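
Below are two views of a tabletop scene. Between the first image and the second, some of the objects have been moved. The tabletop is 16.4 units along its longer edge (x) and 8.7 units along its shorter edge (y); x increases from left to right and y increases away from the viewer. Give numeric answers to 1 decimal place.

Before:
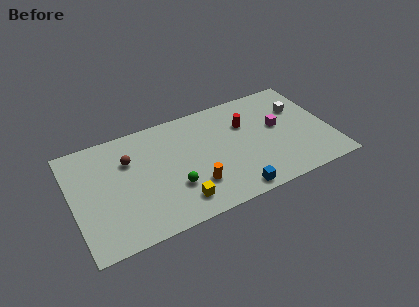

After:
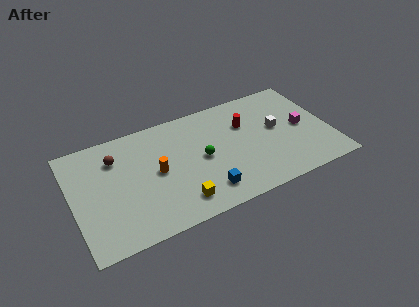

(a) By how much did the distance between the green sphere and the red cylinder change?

-2.5

They were about 5.9 units apart before and 3.4 after — 2.5 units closer together.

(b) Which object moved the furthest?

the orange cylinder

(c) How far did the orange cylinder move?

3.0

The orange cylinder moved from about (7.5, 2.4) to (5.3, 4.4), a distance of √(2.2² + 2.0²) ≈ 3.0.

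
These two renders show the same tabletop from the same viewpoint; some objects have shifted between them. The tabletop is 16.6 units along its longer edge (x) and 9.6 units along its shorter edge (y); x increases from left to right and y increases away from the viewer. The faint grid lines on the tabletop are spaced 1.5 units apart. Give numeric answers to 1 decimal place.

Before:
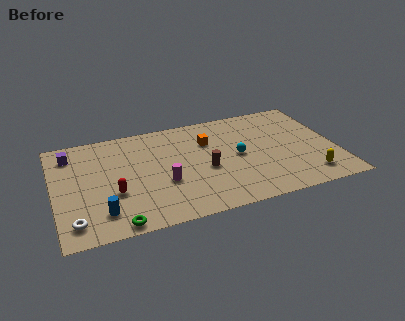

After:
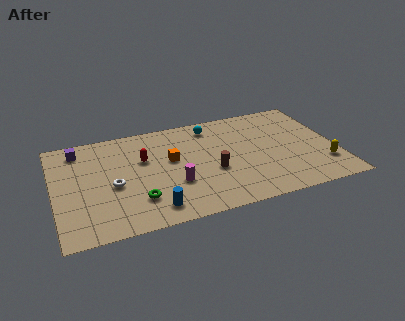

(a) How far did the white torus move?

3.5

The white torus was near (1.0, 1.6) before and (3.4, 4.2) after, so it travelled √(2.4² + 2.6²) ≈ 3.5 units.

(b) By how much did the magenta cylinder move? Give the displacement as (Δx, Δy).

(0.6, -0.3)

From the two frames, the magenta cylinder sits at roughly (6.3, 3.6) before and (6.9, 3.3) after.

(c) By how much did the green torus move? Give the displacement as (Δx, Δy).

(1.3, 1.7)

The green torus was at about (3.4, 0.8) and moved to about (4.7, 2.5).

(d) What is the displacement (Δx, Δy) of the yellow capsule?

(1.0, 0.8)

From the two frames, the yellow capsule sits at roughly (14.7, 1.7) before and (15.7, 2.5) after.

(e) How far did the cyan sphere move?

3.5

The cyan sphere moved from about (10.8, 4.8) to (9.5, 8.1), a distance of √(1.3² + 3.3²) ≈ 3.5.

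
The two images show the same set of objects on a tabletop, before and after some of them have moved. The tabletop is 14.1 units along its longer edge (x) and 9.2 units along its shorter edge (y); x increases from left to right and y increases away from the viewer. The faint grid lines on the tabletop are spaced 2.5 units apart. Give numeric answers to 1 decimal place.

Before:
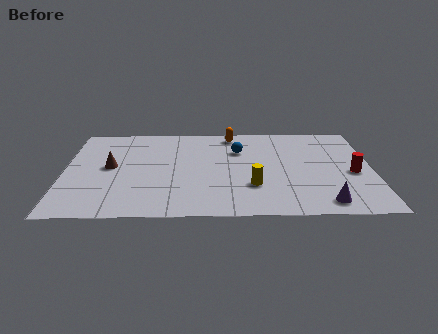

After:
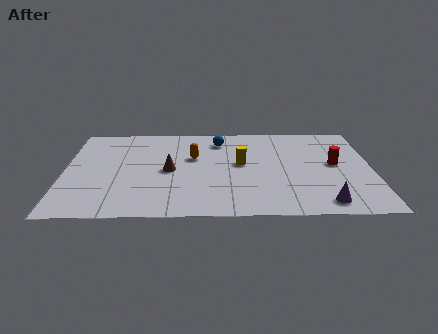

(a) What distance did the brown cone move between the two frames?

2.7

The brown cone was near (2.1, 4.8) before and (4.8, 4.4) after, so it travelled √(2.7² + 0.4²) ≈ 2.7 units.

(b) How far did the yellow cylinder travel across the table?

2.3

From (8.6, 2.8) to (8.1, 5.0), the yellow cylinder covered √(0.5² + 2.2²) ≈ 2.3 units.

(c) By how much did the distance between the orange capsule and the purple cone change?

-0.6

The distance was about 8.0 in the first image and 7.4 in the second, so they moved 0.6 units closer together.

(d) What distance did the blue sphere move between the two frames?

1.3

From (8.0, 6.4) to (7.1, 7.4), the blue sphere covered √(0.9² + 1.0²) ≈ 1.3 units.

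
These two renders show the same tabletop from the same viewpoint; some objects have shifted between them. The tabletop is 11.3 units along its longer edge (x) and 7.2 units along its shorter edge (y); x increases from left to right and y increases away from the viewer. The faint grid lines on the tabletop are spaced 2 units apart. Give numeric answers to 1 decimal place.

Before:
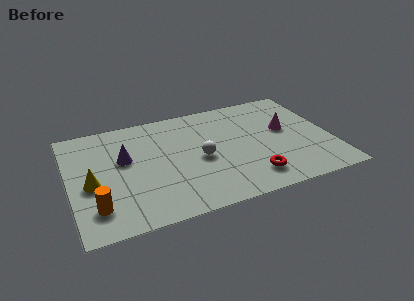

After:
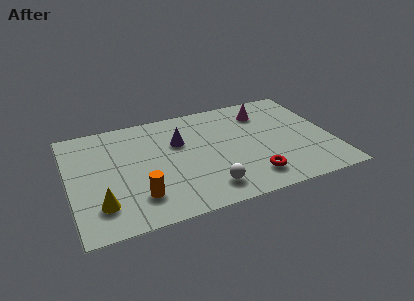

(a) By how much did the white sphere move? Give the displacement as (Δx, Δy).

(0.1, -2.0)

From the two frames, the white sphere sits at roughly (5.6, 3.3) before and (5.7, 1.3) after.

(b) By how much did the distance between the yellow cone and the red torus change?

-0.5

The distance was about 6.9 in the first image and 6.4 in the second, so they moved 0.5 units closer together.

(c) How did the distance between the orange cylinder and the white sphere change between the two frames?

-2.0

Before: roughly 4.9 units apart; after: 2.9. That's 2.0 units closer together.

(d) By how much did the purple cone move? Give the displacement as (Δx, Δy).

(2.4, 0.4)

From the two frames, the purple cone sits at roughly (2.4, 4.3) before and (4.8, 4.7) after.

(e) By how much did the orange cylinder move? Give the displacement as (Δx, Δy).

(1.8, 0.1)

The orange cylinder was at about (1.0, 1.6) and moved to about (2.8, 1.7).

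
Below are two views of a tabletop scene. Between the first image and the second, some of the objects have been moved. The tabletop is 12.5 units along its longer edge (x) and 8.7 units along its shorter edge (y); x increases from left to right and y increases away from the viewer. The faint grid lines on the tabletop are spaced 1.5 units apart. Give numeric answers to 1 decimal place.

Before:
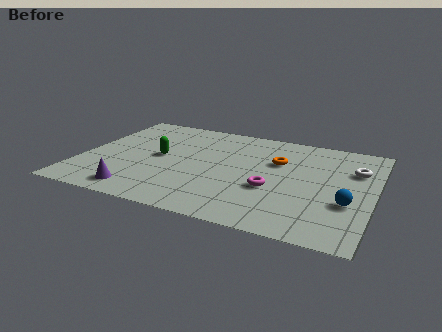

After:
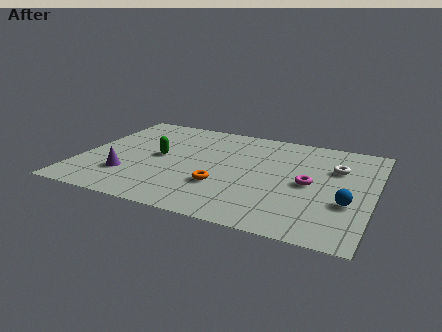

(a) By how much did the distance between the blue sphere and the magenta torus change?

-1.2

The distance was about 3.2 in the first image and 2.0 in the second, so they moved 1.2 units closer together.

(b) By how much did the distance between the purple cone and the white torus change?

-0.7

Before: roughly 10.0 units apart; after: 9.3. That's 0.7 units closer together.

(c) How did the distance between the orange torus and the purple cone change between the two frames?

-3.1

They were about 7.1 units apart before and 4.0 after — 3.1 units closer together.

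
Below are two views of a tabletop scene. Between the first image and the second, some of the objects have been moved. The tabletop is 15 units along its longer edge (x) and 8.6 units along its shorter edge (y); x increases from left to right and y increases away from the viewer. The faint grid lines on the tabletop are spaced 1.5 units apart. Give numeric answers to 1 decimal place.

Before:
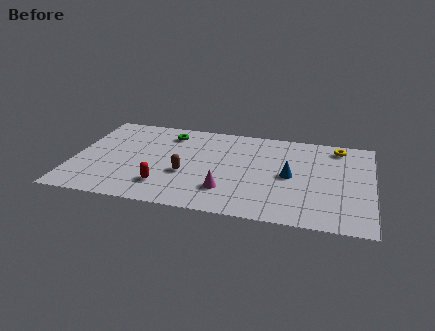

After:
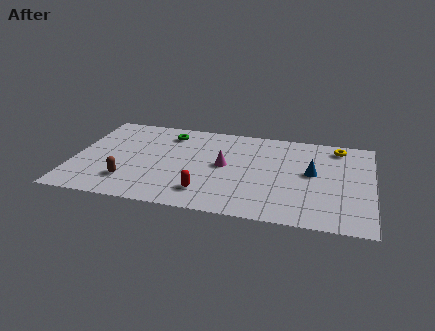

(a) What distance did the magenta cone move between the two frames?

2.3

The magenta cone was near (7.8, 2.2) before and (7.6, 4.5) after, so it travelled √(0.2² + 2.3²) ≈ 2.3 units.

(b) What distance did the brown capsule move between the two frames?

3.0

The brown capsule moved from about (5.7, 3.3) to (2.9, 2.1), a distance of √(2.8² + 1.2²) ≈ 3.0.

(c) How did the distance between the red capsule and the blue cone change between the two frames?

-0.6

Before: roughly 6.6 units apart; after: 6.0. That's 0.6 units closer together.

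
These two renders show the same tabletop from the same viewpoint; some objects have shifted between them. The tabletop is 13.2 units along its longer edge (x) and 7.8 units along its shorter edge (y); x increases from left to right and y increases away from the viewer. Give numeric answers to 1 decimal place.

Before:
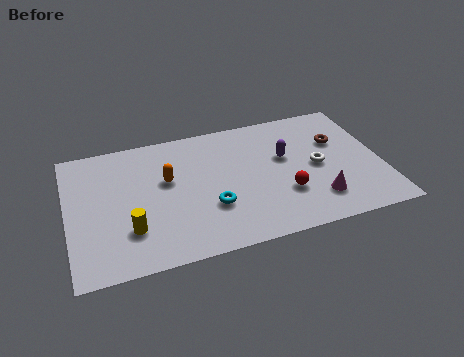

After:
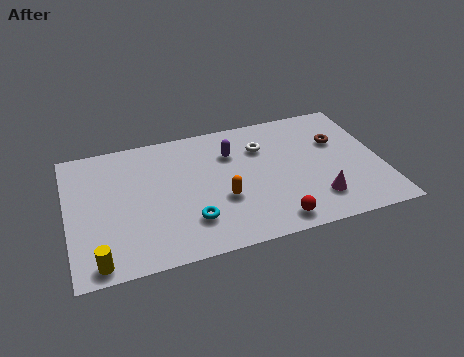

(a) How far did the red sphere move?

1.6

From (9.0, 2.5) to (8.4, 1.0), the red sphere covered √(0.6² + 1.5²) ≈ 1.6 units.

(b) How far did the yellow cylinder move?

2.0

The yellow cylinder moved from about (2.5, 2.2) to (1.1, 0.8), a distance of √(1.4² + 1.4²) ≈ 2.0.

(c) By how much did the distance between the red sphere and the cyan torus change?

+0.4

The distance was about 3.1 in the first image and 3.5 in the second, so they moved 0.4 units further apart.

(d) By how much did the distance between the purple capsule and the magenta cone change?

+1.9

They were about 3.1 units apart before and 5.0 after — 1.9 units further apart.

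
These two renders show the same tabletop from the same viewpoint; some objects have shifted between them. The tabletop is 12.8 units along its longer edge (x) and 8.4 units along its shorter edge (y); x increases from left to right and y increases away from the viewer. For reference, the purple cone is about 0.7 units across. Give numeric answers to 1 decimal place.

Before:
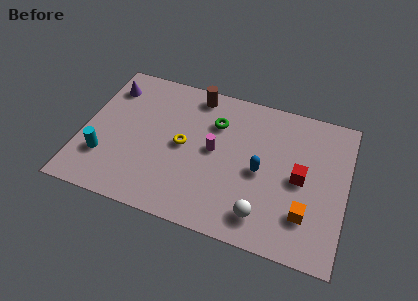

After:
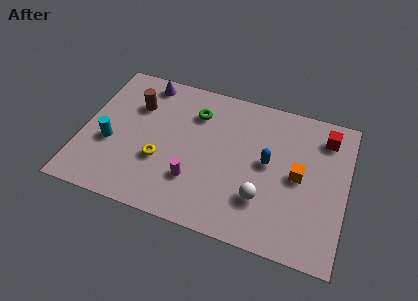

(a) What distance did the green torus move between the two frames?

1.0

The green torus moved from about (6.3, 6.0) to (5.3, 6.3), a distance of √(1.0² + 0.3²) ≈ 1.0.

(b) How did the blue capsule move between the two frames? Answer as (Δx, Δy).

(0.3, 0.6)

The blue capsule was at about (8.7, 3.9) and moved to about (9.0, 4.5).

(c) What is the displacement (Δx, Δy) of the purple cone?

(1.7, 0.8)

The purple cone was at about (1.0, 6.6) and moved to about (2.7, 7.4).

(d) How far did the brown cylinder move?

3.2

From (5.2, 7.4) to (2.4, 5.9), the brown cylinder covered √(2.8² + 1.5²) ≈ 3.2 units.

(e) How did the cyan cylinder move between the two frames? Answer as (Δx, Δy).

(0.2, 0.9)

The cyan cylinder started near (1.2, 2.4) and ended near (1.4, 3.3).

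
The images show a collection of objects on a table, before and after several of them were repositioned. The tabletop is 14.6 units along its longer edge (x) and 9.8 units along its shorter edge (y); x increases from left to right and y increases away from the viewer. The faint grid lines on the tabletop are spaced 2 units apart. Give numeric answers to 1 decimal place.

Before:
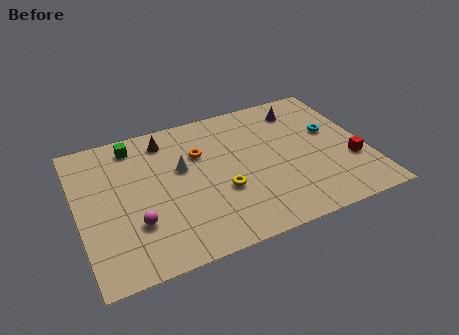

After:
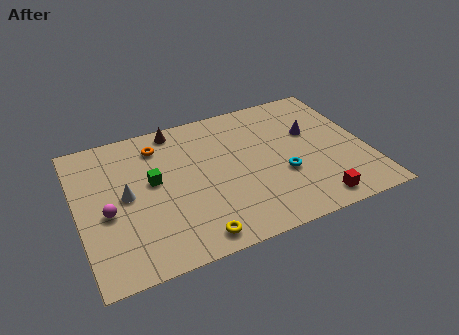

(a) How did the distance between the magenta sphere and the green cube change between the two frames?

-2.7

Before: roughly 5.4 units apart; after: 2.7. That's 2.7 units closer together.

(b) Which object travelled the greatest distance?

the cyan torus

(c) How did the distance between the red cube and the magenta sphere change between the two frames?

-0.5

Before: roughly 11.0 units apart; after: 10.5. That's 0.5 units closer together.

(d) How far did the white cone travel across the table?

3.0

The white cone was near (5.3, 5.9) before and (2.4, 5.0) after, so it travelled √(2.9² + 0.9²) ≈ 3.0 units.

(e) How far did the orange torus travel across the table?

2.4

The orange torus moved from about (6.3, 6.6) to (4.3, 7.9), a distance of √(2.0² + 1.3²) ≈ 2.4.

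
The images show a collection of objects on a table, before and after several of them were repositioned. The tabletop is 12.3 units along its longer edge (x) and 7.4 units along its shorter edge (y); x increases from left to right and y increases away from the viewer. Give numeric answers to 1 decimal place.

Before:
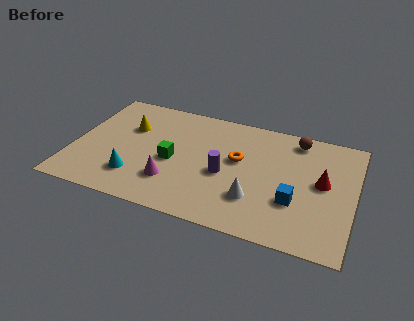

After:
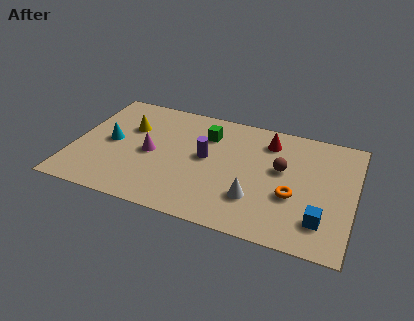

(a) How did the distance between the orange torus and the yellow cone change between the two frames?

+2.8

They were about 4.9 units apart before and 7.7 after — 2.8 units further apart.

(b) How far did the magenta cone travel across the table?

1.9

The magenta cone was near (4.5, 2.0) before and (3.4, 3.5) after, so it travelled √(1.1² + 1.5²) ≈ 1.9 units.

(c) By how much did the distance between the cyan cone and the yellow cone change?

-1.8

The distance was about 3.2 in the first image and 1.4 in the second, so they moved 1.8 units closer together.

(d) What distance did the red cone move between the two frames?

3.1

The red cone moved from about (10.9, 4.0) to (8.4, 5.9), a distance of √(2.5² + 1.9²) ≈ 3.1.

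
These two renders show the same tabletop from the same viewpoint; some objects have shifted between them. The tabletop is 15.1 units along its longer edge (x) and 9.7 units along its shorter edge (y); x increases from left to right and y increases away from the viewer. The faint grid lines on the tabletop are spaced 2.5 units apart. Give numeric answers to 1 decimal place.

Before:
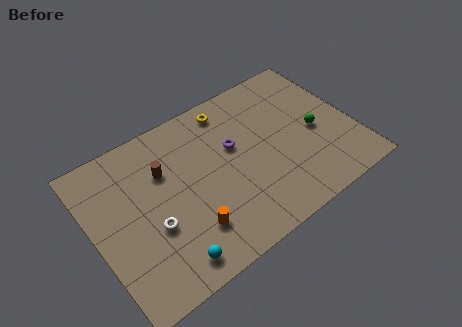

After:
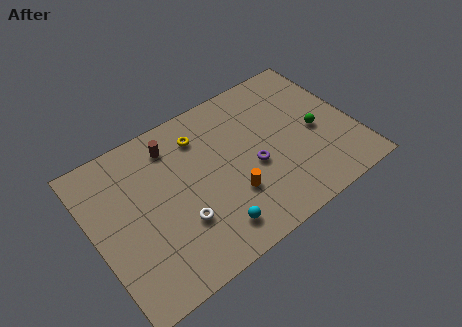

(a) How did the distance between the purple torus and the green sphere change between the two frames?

-1.0

Before: roughly 4.8 units apart; after: 3.8. That's 1.0 units closer together.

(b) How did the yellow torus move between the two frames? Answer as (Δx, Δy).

(-1.9, -0.8)

The yellow torus was at about (8.5, 8.4) and moved to about (6.6, 7.6).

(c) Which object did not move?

the green sphere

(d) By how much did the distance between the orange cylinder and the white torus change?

+0.7

The distance was about 2.3 in the first image and 3.0 in the second, so they moved 0.7 units further apart.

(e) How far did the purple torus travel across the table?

2.0

From (8.3, 5.9) to (9.1, 4.1), the purple torus covered √(0.8² + 1.8²) ≈ 2.0 units.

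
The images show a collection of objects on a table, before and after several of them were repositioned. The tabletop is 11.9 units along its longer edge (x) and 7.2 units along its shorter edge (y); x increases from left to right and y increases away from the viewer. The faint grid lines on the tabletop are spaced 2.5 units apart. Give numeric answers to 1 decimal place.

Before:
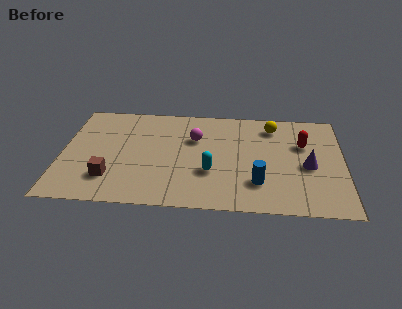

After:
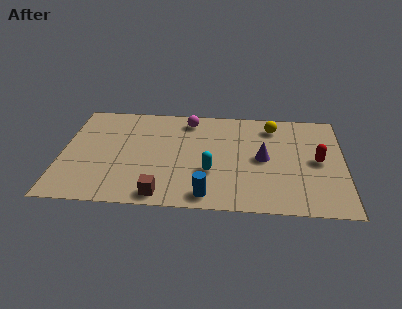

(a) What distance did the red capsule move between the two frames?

1.3

From (10.2, 4.7) to (10.8, 3.6), the red capsule covered √(0.6² + 1.1²) ≈ 1.3 units.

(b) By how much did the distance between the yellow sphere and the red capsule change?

+1.2

Before: roughly 1.8 units apart; after: 3.0. That's 1.2 units further apart.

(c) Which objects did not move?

the cyan capsule and the yellow sphere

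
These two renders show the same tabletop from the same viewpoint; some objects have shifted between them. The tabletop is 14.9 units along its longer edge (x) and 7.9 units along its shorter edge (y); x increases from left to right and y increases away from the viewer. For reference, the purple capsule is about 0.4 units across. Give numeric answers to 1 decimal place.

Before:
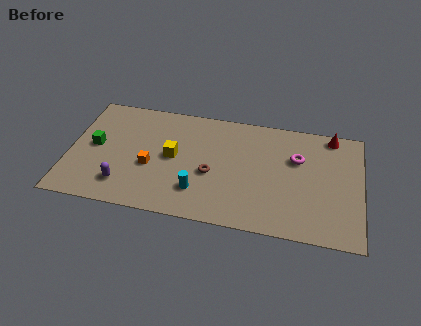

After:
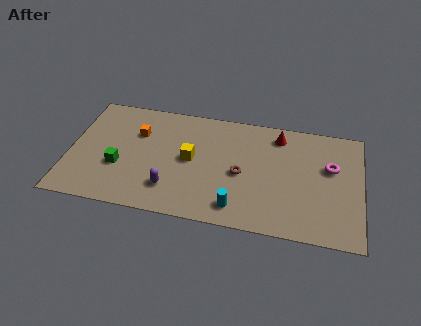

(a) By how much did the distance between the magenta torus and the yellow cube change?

+0.7

They were about 6.4 units apart before and 7.1 after — 0.7 units further apart.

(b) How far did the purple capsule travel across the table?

2.4

The purple capsule was near (2.9, 1.7) before and (5.3, 1.9) after, so it travelled √(2.4² + 0.2²) ≈ 2.4 units.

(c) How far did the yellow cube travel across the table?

0.9

The yellow cube was near (5.3, 4.1) before and (6.2, 4.1) after, so it travelled √(0.9² + 0.0²) ≈ 0.9 units.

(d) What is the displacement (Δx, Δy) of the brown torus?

(1.5, 0.3)

The brown torus was at about (7.3, 3.3) and moved to about (8.8, 3.6).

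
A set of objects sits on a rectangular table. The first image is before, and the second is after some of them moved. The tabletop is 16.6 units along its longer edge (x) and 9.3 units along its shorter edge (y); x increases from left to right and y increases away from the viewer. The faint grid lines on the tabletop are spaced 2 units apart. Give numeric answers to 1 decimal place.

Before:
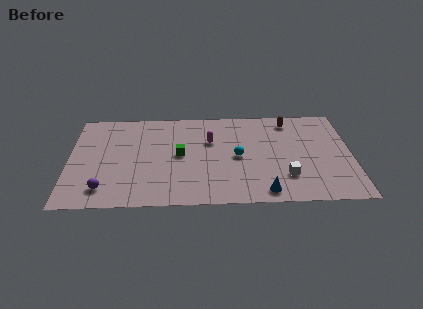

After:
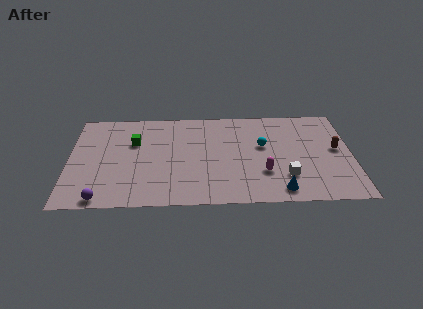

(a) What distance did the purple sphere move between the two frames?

0.9

From (2.1, 1.7) to (2.0, 0.8), the purple sphere covered √(0.1² + 0.9²) ≈ 0.9 units.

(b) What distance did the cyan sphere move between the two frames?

1.8

The cyan sphere was near (9.9, 4.5) before and (11.4, 5.5) after, so it travelled √(1.5² + 1.0²) ≈ 1.8 units.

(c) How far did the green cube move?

3.0

The green cube was near (6.5, 4.8) before and (3.8, 6.1) after, so it travelled √(2.7² + 1.3²) ≈ 3.0 units.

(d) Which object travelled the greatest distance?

the magenta capsule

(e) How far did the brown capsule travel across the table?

4.0

The brown capsule moved from about (13.0, 7.9) to (15.7, 5.0), a distance of √(2.7² + 2.9²) ≈ 4.0.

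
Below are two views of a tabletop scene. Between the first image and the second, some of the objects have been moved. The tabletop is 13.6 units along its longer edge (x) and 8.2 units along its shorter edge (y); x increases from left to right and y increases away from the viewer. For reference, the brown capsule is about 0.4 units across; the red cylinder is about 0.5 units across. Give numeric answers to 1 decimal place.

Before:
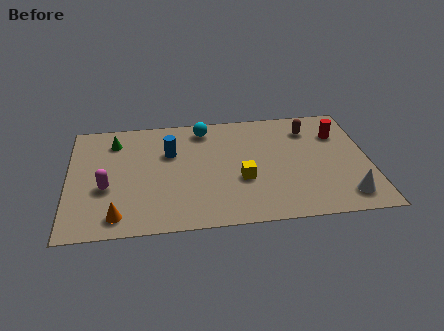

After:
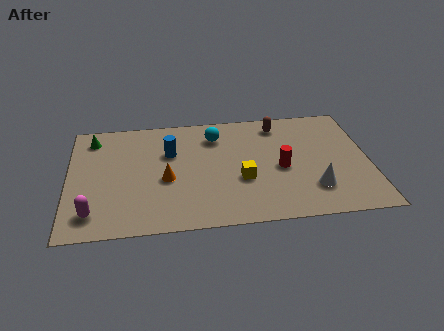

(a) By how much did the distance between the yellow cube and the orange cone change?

-2.5

Before: roughly 5.9 units apart; after: 3.4. That's 2.5 units closer together.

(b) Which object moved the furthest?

the red cylinder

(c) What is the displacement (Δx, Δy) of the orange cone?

(2.2, 2.3)

The orange cone was at about (2.2, 1.2) and moved to about (4.4, 3.5).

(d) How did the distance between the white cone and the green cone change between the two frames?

-0.5

The distance was about 11.5 in the first image and 11.0 in the second, so they moved 0.5 units closer together.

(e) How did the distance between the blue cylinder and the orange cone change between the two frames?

-2.9

Before: roughly 4.8 units apart; after: 1.9. That's 2.9 units closer together.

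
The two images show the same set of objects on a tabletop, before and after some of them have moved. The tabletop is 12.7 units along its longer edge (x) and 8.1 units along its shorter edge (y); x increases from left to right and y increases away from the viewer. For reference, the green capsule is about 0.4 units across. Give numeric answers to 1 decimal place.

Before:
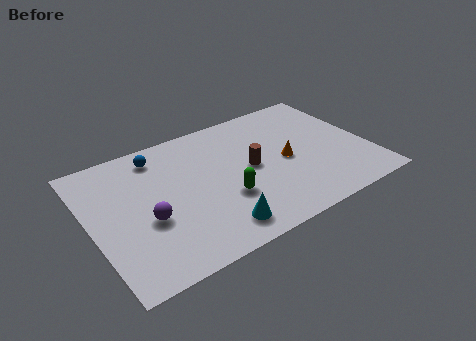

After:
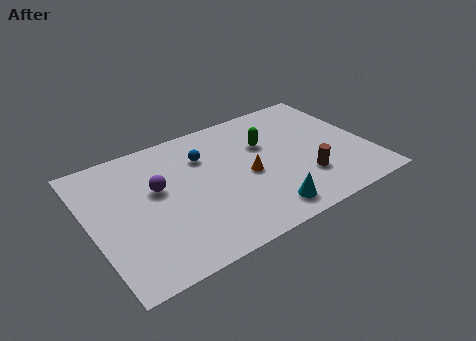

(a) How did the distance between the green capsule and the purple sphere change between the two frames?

+1.6

Before: roughly 3.5 units apart; after: 5.1. That's 1.6 units further apart.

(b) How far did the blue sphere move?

2.2

The blue sphere was near (3.4, 6.8) before and (5.4, 5.8) after, so it travelled √(2.0² + 1.0²) ≈ 2.2 units.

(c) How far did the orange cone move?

1.8

From (8.9, 3.8) to (7.1, 3.7), the orange cone covered √(1.8² + 0.1²) ≈ 1.8 units.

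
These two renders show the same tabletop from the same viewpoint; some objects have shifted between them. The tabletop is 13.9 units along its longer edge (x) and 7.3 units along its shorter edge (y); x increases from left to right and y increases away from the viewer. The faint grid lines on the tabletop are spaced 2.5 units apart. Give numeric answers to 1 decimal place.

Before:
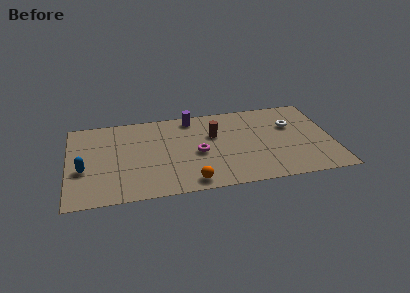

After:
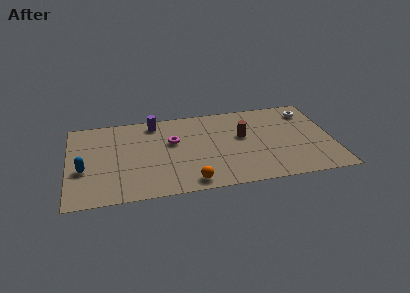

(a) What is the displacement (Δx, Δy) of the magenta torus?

(-1.3, 1.2)

The magenta torus was at about (6.8, 3.3) and moved to about (5.5, 4.5).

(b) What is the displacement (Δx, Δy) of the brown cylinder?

(1.5, -0.4)

The brown cylinder started near (7.7, 4.7) and ended near (9.2, 4.3).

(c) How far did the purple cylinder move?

2.0

The purple cylinder moved from about (6.6, 6.4) to (4.6, 6.3), a distance of √(2.0² + 0.1²) ≈ 2.0.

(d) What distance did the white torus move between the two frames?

1.5

The white torus moved from about (11.8, 4.8) to (12.8, 5.9), a distance of √(1.0² + 1.1²) ≈ 1.5.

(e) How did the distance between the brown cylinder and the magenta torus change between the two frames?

+2.0

Before: roughly 1.7 units apart; after: 3.7. That's 2.0 units further apart.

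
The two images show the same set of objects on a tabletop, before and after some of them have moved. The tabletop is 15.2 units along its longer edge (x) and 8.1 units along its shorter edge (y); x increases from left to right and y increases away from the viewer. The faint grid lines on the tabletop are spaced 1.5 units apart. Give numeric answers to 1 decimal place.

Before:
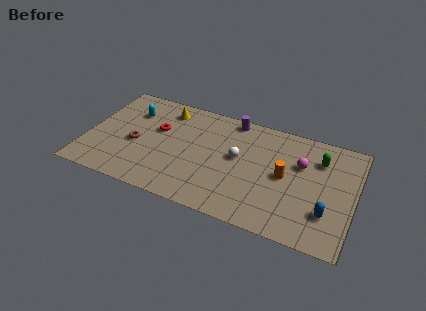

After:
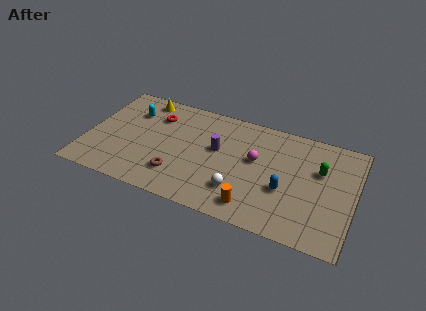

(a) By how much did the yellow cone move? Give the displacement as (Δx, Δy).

(-1.4, 0.4)

From the two frames, the yellow cone sits at roughly (4.2, 6.7) before and (2.8, 7.1) after.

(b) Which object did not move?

the cyan capsule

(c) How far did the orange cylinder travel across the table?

3.2

The orange cylinder was near (11.3, 4.1) before and (9.8, 1.3) after, so it travelled √(1.5² + 2.8²) ≈ 3.2 units.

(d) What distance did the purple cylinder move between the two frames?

2.7

From (8.0, 7.3) to (7.4, 4.7), the purple cylinder covered √(0.6² + 2.6²) ≈ 2.7 units.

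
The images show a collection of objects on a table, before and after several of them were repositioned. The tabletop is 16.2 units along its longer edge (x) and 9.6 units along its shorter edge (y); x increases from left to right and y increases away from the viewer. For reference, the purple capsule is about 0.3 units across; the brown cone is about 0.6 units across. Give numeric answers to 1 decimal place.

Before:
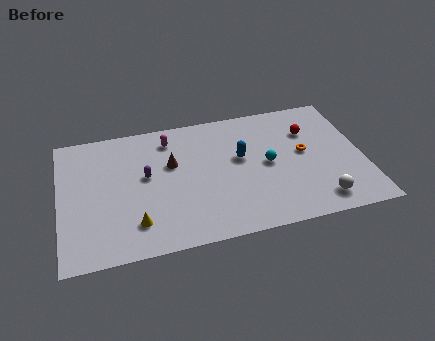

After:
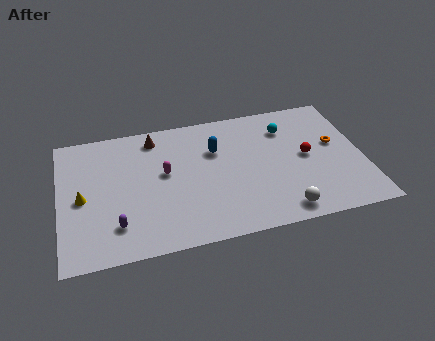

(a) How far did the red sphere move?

1.9

From (13.5, 6.8) to (13.2, 4.9), the red sphere covered √(0.3² + 1.9²) ≈ 1.9 units.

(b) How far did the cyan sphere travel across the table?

2.8

From (11.1, 4.8) to (12.3, 7.3), the cyan sphere covered √(1.2² + 2.5²) ≈ 2.8 units.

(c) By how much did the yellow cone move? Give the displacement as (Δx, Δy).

(-2.7, 2.4)

The yellow cone was at about (3.9, 2.1) and moved to about (1.2, 4.5).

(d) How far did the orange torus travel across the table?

1.7

From (13.1, 5.2) to (14.8, 5.5), the orange torus covered √(1.7² + 0.3²) ≈ 1.7 units.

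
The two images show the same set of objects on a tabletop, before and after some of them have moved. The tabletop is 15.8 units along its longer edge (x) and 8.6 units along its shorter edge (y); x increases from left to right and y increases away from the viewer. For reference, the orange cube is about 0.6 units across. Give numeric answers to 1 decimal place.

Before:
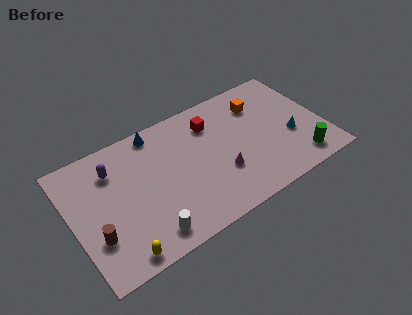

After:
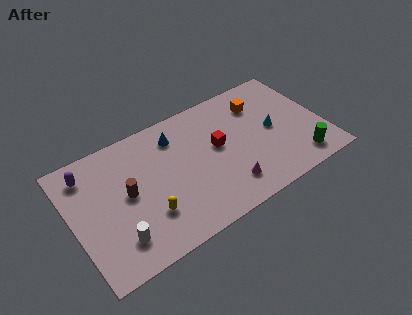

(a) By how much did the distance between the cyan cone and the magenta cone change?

-0.4

They were about 4.6 units apart before and 4.2 after — 0.4 units closer together.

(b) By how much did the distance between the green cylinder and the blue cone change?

-1.4

Before: roughly 10.3 units apart; after: 8.9. That's 1.4 units closer together.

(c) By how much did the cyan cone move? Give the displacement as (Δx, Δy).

(-1.0, 1.0)

The cyan cone was at about (13.7, 3.3) and moved to about (12.7, 4.3).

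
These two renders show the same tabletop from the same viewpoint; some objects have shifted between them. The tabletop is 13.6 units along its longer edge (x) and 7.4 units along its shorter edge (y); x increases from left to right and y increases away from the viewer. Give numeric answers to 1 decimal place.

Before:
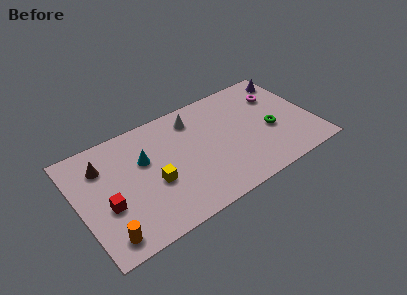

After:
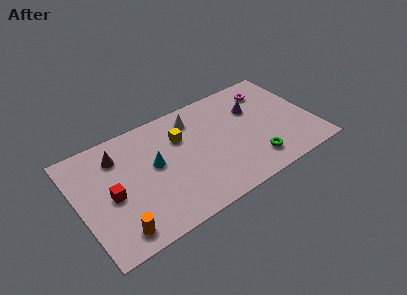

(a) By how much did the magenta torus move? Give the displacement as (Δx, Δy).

(-0.4, 0.6)

The magenta torus started near (11.9, 5.3) and ended near (11.5, 5.9).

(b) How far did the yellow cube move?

2.8

The yellow cube moved from about (4.2, 3.0) to (6.1, 5.1), a distance of √(1.9² + 2.1²) ≈ 2.8.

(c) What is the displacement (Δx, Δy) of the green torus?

(-1.3, -1.6)

The green torus started near (11.1, 3.1) and ended near (9.8, 1.5).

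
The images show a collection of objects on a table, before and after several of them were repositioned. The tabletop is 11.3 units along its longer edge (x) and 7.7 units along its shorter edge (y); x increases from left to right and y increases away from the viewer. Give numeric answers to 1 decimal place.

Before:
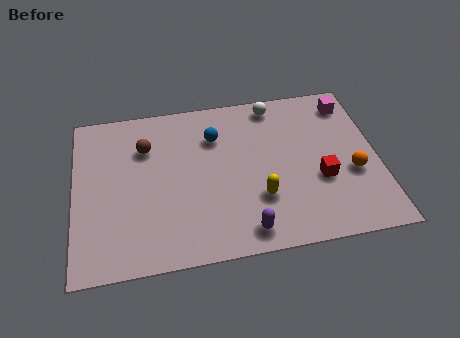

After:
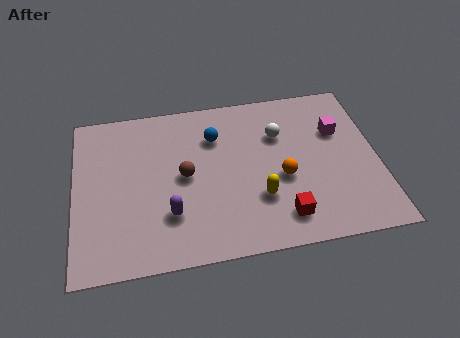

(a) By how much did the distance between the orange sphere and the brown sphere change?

-4.3

The distance was about 8.0 in the first image and 3.7 in the second, so they moved 4.3 units closer together.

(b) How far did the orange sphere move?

2.6

The orange sphere moved from about (10.3, 3.0) to (7.7, 3.2), a distance of √(2.6² + 0.2²) ≈ 2.6.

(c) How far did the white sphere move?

1.5

The white sphere was near (7.6, 6.8) before and (7.7, 5.3) after, so it travelled √(0.1² + 1.5²) ≈ 1.5 units.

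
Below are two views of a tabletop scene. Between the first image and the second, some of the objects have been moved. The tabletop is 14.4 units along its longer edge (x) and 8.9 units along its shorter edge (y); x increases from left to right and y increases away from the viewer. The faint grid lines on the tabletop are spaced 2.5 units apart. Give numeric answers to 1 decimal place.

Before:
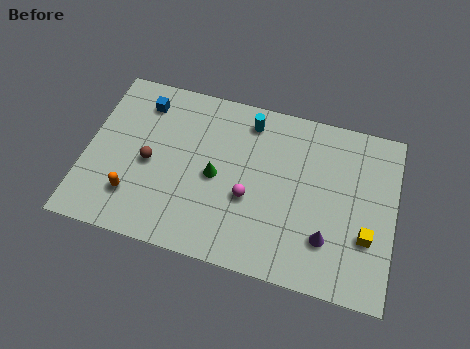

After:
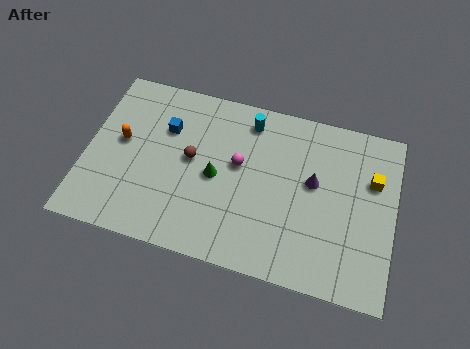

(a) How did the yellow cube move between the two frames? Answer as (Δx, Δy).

(0.1, 2.9)

The yellow cube started near (13.2, 3.0) and ended near (13.3, 5.9).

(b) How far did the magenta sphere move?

1.7

The magenta sphere was near (7.7, 3.5) before and (7.1, 5.1) after, so it travelled √(0.6² + 1.6²) ≈ 1.7 units.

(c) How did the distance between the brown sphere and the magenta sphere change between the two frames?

-2.5

They were about 4.7 units apart before and 2.2 after — 2.5 units closer together.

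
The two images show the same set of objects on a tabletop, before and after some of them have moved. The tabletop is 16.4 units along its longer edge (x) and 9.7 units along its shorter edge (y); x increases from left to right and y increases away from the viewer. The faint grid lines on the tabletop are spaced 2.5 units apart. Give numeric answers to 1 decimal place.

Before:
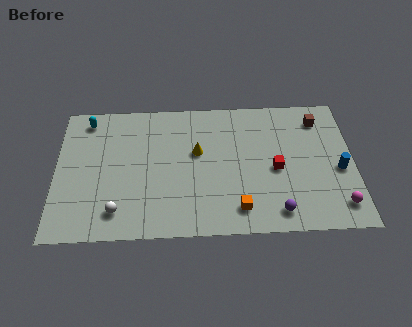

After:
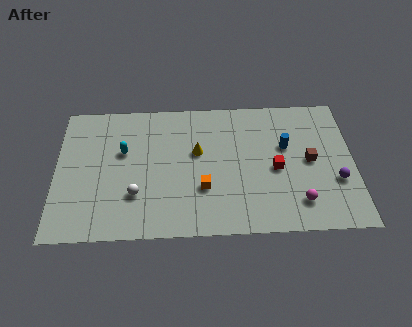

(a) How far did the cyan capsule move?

3.1

The cyan capsule was near (1.7, 8.4) before and (3.7, 6.0) after, so it travelled √(2.0² + 2.4²) ≈ 3.1 units.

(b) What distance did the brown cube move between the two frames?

3.1

The brown cube was near (14.6, 7.9) before and (14.0, 4.9) after, so it travelled √(0.6² + 3.0²) ≈ 3.1 units.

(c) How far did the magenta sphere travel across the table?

2.2

The magenta sphere moved from about (15.5, 1.7) to (13.3, 2.0), a distance of √(2.2² + 0.3²) ≈ 2.2.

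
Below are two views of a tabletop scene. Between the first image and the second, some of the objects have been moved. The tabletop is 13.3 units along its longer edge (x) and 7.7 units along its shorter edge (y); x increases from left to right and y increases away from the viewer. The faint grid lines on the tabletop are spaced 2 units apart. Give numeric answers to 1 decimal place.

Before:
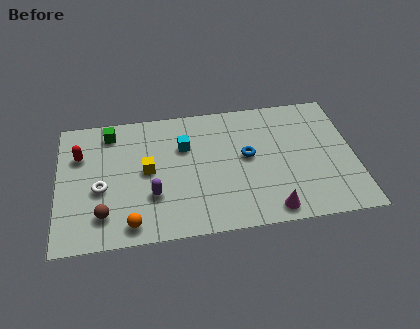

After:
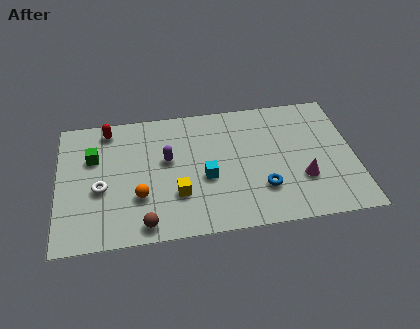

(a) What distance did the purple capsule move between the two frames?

2.1

The purple capsule moved from about (4.2, 2.5) to (4.9, 4.5), a distance of √(0.7² + 2.0²) ≈ 2.1.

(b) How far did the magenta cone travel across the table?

2.2

The magenta cone was near (9.4, 0.9) before and (10.9, 2.5) after, so it travelled √(1.5² + 1.6²) ≈ 2.2 units.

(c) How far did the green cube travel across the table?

1.6

From (2.4, 6.5) to (1.6, 5.1), the green cube covered √(0.8² + 1.4²) ≈ 1.6 units.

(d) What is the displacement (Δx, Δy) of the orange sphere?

(0.4, 1.5)

The orange sphere started near (3.2, 1.0) and ended near (3.6, 2.5).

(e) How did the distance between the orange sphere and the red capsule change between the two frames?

-0.4

Before: roughly 4.8 units apart; after: 4.4. That's 0.4 units closer together.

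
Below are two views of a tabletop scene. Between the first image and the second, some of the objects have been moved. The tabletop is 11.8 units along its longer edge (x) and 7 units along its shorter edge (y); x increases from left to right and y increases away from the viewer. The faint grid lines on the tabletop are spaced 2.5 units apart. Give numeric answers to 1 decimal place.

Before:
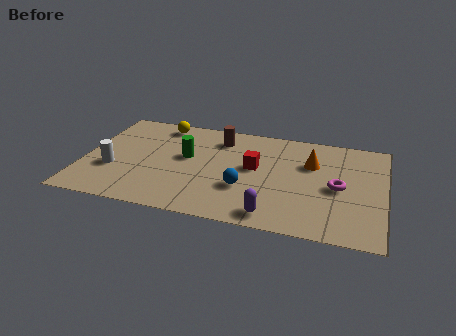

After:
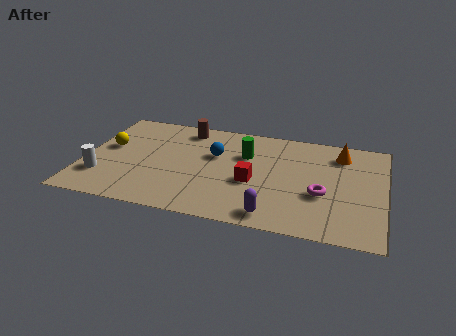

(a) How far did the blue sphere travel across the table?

2.4

From (6.4, 2.4) to (5.1, 4.4), the blue sphere covered √(1.3² + 2.0²) ≈ 2.4 units.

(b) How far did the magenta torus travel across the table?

0.8

The magenta torus was near (10.0, 3.3) before and (9.4, 2.7) after, so it travelled √(0.6² + 0.6²) ≈ 0.8 units.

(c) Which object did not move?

the purple capsule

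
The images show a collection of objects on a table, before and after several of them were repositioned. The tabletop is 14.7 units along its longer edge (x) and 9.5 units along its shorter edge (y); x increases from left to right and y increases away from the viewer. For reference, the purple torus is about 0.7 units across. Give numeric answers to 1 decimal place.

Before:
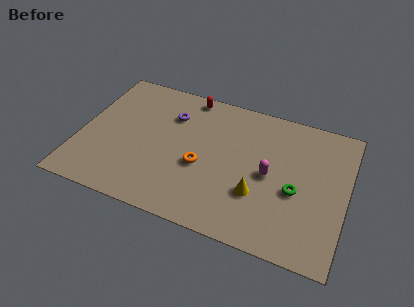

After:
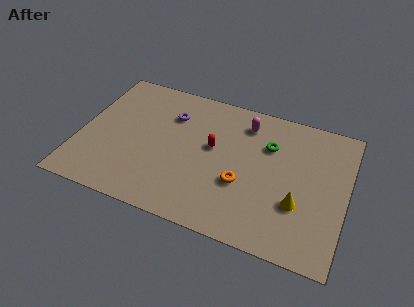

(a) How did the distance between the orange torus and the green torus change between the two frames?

-1.9

Before: roughly 5.2 units apart; after: 3.3. That's 1.9 units closer together.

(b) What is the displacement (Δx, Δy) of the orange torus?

(2.3, -0.4)

From the two frames, the orange torus sits at roughly (6.8, 3.9) before and (9.1, 3.5) after.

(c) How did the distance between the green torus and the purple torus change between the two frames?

-2.3

They were about 7.8 units apart before and 5.5 after — 2.3 units closer together.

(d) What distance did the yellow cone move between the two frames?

2.2

The yellow cone was near (10.0, 3.1) before and (12.2, 3.2) after, so it travelled √(2.2² + 0.1²) ≈ 2.2 units.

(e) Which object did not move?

the purple torus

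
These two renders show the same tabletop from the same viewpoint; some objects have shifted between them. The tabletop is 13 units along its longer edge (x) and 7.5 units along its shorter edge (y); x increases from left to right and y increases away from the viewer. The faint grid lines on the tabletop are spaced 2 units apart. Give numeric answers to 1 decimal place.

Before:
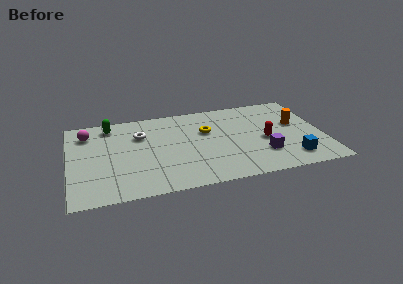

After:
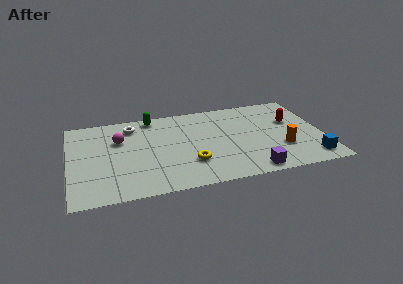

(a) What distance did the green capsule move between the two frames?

2.2

The green capsule moved from about (2.2, 6.4) to (4.4, 6.7), a distance of √(2.2² + 0.3²) ≈ 2.2.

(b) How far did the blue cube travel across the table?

1.0

From (11.2, 1.4) to (12.2, 1.2), the blue cube covered √(1.0² + 0.2²) ≈ 1.0 units.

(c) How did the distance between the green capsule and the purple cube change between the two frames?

-1.2

They were about 8.7 units apart before and 7.5 after — 1.2 units closer together.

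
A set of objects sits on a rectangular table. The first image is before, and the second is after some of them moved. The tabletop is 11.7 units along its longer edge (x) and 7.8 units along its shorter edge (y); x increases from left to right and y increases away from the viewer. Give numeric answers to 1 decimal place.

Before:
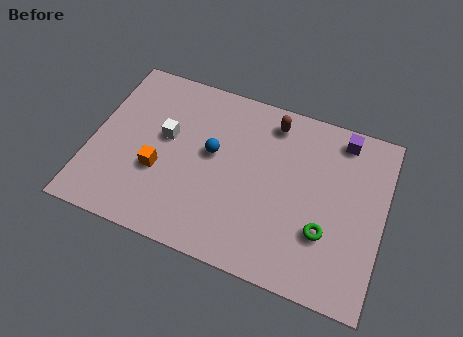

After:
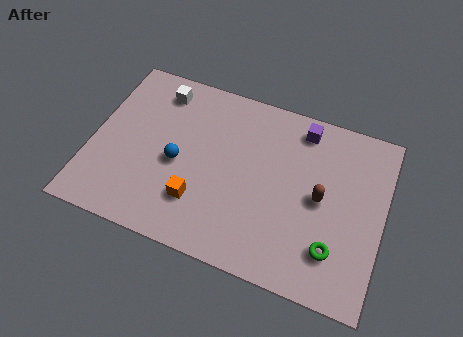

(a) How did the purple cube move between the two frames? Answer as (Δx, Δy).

(-1.6, -0.1)

The purple cube was at about (9.8, 6.8) and moved to about (8.2, 6.7).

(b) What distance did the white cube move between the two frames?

2.1

From (2.9, 4.5) to (2.4, 6.5), the white cube covered √(0.5² + 2.0²) ≈ 2.1 units.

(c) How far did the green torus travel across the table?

0.7

From (9.5, 2.5) to (9.9, 1.9), the green torus covered √(0.4² + 0.6²) ≈ 0.7 units.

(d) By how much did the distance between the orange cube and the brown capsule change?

-0.6

Before: roughly 5.6 units apart; after: 5.0. That's 0.6 units closer together.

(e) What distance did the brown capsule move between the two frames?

3.5

The brown capsule was near (7.0, 6.6) before and (9.2, 3.9) after, so it travelled √(2.2² + 2.7²) ≈ 3.5 units.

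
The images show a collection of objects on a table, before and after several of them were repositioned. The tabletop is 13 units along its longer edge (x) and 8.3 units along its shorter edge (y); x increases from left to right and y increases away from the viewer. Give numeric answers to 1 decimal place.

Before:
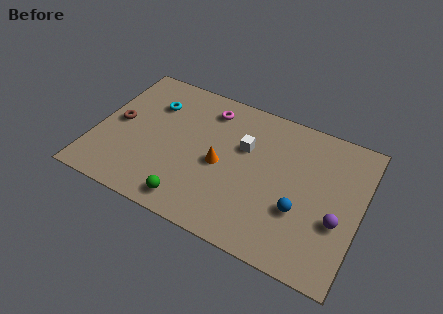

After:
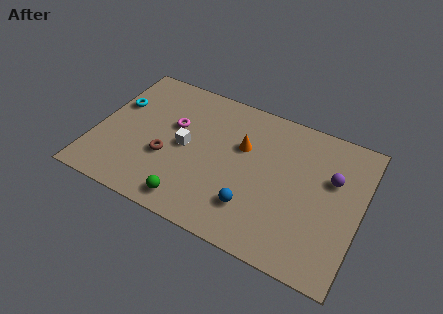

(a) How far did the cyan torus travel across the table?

1.8

From (2.5, 6.0) to (0.8, 5.3), the cyan torus covered √(1.7² + 0.7²) ≈ 1.8 units.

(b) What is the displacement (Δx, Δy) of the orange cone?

(0.9, 1.5)

From the two frames, the orange cone sits at roughly (6.2, 3.8) before and (7.1, 5.3) after.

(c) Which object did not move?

the green sphere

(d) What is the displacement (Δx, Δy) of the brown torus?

(2.6, -1.1)

The brown torus was at about (1.0, 4.2) and moved to about (3.6, 3.1).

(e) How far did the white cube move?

3.0

The white cube was near (7.2, 5.3) before and (4.4, 4.1) after, so it travelled √(2.8² + 1.2²) ≈ 3.0 units.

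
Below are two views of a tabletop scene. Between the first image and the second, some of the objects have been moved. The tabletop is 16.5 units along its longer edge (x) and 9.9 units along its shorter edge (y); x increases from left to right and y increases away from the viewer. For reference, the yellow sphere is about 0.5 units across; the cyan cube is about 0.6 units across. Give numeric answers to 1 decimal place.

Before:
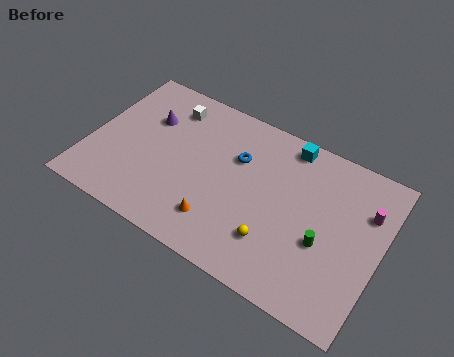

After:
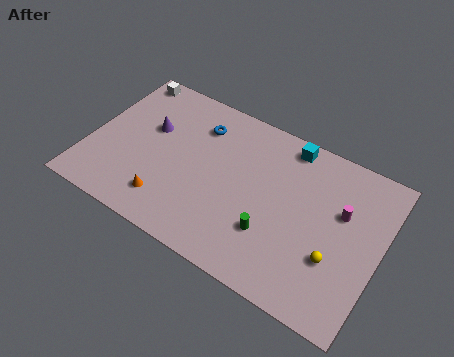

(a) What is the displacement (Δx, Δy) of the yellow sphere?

(3.3, 0.7)

The yellow sphere was at about (10.9, 2.6) and moved to about (14.2, 3.3).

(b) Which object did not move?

the cyan cube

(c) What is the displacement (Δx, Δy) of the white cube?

(-2.8, 0.9)

The white cube was at about (4.0, 8.0) and moved to about (1.2, 8.9).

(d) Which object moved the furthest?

the yellow sphere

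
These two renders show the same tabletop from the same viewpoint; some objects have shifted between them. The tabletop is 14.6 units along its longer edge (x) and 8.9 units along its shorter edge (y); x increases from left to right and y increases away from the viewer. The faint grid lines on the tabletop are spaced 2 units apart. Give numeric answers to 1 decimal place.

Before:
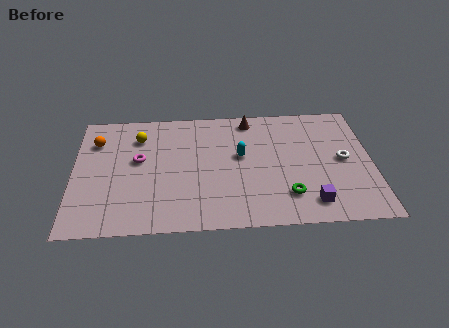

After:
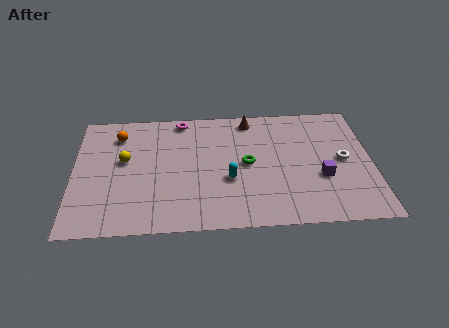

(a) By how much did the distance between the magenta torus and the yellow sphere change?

+2.3

Before: roughly 1.7 units apart; after: 4.0. That's 2.3 units further apart.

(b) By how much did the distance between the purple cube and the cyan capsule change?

-0.4

The distance was about 4.9 in the first image and 4.5 in the second, so they moved 0.4 units closer together.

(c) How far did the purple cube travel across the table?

1.9

The purple cube was near (11.5, 1.5) before and (12.1, 3.3) after, so it travelled √(0.6² + 1.8²) ≈ 1.9 units.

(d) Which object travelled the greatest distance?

the magenta torus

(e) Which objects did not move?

the brown cone and the white torus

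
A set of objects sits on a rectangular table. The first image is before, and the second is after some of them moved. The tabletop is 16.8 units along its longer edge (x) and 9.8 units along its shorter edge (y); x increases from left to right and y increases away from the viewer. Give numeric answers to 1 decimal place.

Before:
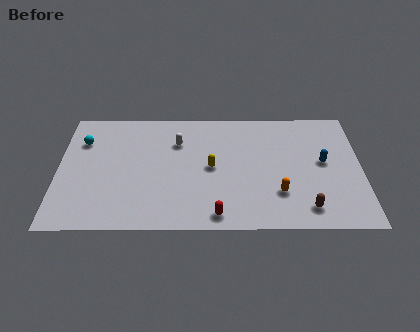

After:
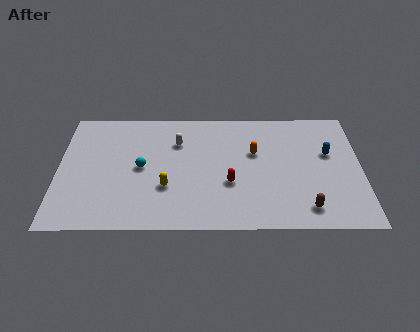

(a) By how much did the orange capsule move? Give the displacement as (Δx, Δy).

(-1.3, 3.3)

From the two frames, the orange capsule sits at roughly (12.2, 2.8) before and (10.9, 6.1) after.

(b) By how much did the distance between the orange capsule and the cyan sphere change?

-5.3

The distance was about 11.7 in the first image and 6.4 in the second, so they moved 5.3 units closer together.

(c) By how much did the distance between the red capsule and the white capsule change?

-1.8

The distance was about 6.3 in the first image and 4.5 in the second, so they moved 1.8 units closer together.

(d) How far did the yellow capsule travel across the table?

3.0

From (8.5, 4.9) to (6.0, 3.3), the yellow capsule covered √(2.5² + 1.6²) ≈ 3.0 units.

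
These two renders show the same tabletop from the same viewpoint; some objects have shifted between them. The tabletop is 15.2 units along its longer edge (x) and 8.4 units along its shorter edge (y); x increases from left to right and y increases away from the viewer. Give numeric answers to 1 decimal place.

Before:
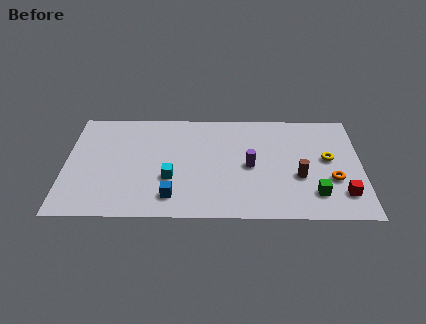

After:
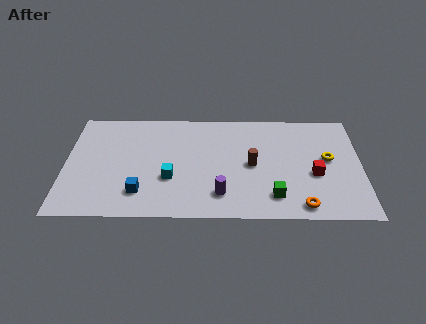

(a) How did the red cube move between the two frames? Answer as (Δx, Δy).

(-1.4, 1.5)

From the two frames, the red cube sits at roughly (14.2, 1.9) before and (12.8, 3.4) after.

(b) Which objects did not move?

the cyan cube and the yellow torus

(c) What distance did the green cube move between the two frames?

2.1

The green cube moved from about (12.8, 1.9) to (10.7, 1.7), a distance of √(2.1² + 0.2²) ≈ 2.1.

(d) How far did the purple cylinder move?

2.7

From (9.5, 4.0) to (8.0, 1.8), the purple cylinder covered √(1.5² + 2.2²) ≈ 2.7 units.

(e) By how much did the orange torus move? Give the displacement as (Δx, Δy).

(-1.6, -2.0)

From the two frames, the orange torus sits at roughly (13.7, 3.0) before and (12.1, 1.0) after.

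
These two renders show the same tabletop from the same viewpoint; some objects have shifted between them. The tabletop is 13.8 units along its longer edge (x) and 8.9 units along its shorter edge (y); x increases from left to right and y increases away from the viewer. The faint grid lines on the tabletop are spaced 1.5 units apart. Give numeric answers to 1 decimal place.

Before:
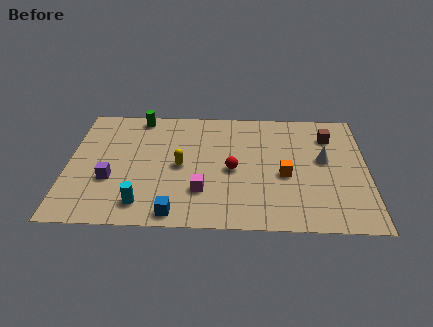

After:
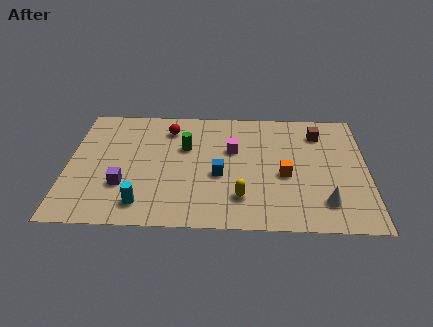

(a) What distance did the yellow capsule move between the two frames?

3.6

From (5.2, 4.3) to (8.0, 2.1), the yellow capsule covered √(2.8² + 2.2²) ≈ 3.6 units.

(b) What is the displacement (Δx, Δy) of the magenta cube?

(1.4, 3.1)

From the two frames, the magenta cube sits at roughly (6.2, 2.5) before and (7.6, 5.6) after.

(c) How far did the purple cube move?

0.7

The purple cube was near (2.0, 3.2) before and (2.6, 2.8) after, so it travelled √(0.6² + 0.4²) ≈ 0.7 units.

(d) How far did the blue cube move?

3.4

From (5.0, 0.9) to (7.0, 3.7), the blue cube covered √(2.0² + 2.8²) ≈ 3.4 units.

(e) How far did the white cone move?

3.1

The white cone was near (11.8, 5.0) before and (11.8, 1.9) after, so it travelled √(0.0² + 3.1²) ≈ 3.1 units.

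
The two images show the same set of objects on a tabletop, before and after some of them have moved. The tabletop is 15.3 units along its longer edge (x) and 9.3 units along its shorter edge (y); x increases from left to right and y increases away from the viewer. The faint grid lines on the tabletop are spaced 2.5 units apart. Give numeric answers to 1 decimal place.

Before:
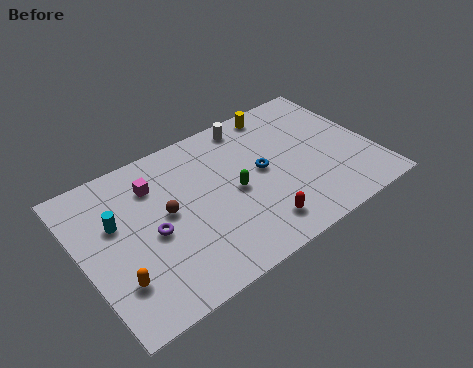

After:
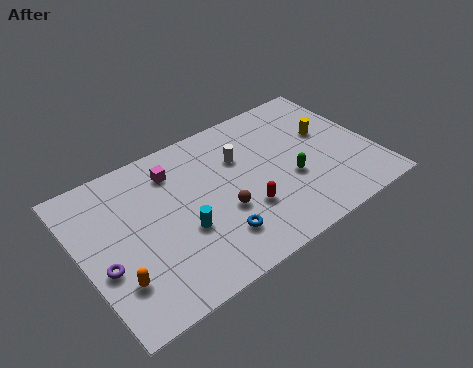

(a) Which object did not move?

the orange capsule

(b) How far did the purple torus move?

2.7

The purple torus moved from about (3.5, 4.2) to (0.9, 3.6), a distance of √(2.6² + 0.6²) ≈ 2.7.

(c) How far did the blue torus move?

4.0

The blue torus moved from about (9.5, 4.9) to (6.5, 2.2), a distance of √(3.0² + 2.7²) ≈ 4.0.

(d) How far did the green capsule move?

3.0

The green capsule was near (7.9, 4.4) before and (10.8, 3.6) after, so it travelled √(2.9² + 0.8²) ≈ 3.0 units.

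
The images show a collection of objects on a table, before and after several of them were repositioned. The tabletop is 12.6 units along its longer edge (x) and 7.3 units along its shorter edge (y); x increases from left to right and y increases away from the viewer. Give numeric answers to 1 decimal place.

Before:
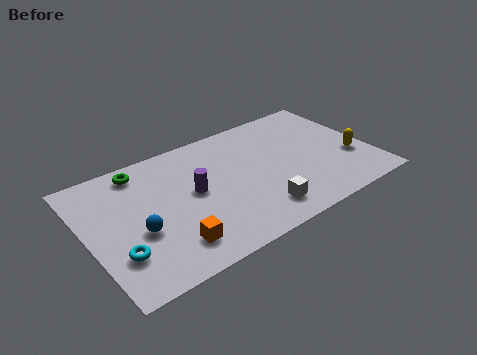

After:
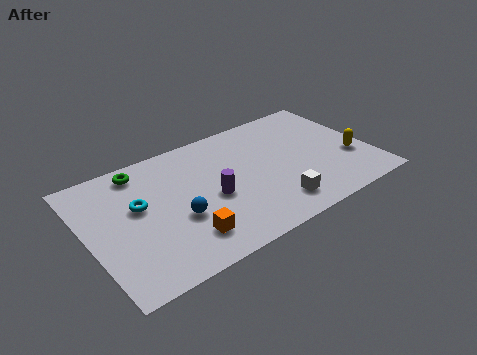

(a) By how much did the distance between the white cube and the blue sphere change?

-1.0

The distance was about 5.3 in the first image and 4.3 in the second, so they moved 1.0 units closer together.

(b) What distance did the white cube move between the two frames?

0.7

From (7.2, 1.4) to (7.9, 1.4), the white cube covered √(0.7² + 0.0²) ≈ 0.7 units.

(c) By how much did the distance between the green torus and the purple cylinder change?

+1.0

The distance was about 3.1 in the first image and 4.1 in the second, so they moved 1.0 units further apart.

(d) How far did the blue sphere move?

1.7

From (2.1, 2.9) to (3.8, 2.8), the blue sphere covered √(1.7² + 0.1²) ≈ 1.7 units.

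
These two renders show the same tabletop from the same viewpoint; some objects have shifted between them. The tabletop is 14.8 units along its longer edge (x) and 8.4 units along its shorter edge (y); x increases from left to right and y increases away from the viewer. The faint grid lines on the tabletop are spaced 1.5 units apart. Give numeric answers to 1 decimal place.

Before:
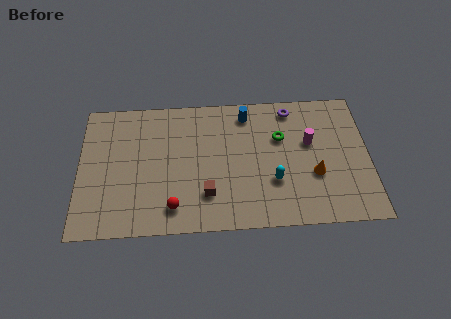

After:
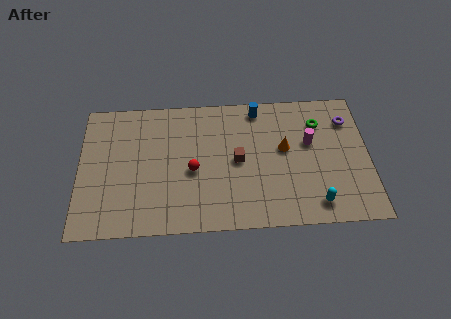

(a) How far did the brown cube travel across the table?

2.6

From (6.5, 2.2) to (8.1, 4.2), the brown cube covered √(1.6² + 2.0²) ≈ 2.6 units.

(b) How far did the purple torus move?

3.0

The purple torus moved from about (10.9, 7.3) to (13.8, 6.4), a distance of √(2.9² + 0.9²) ≈ 3.0.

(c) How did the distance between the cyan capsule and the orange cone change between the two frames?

+1.7

They were about 2.1 units apart before and 3.8 after — 1.7 units further apart.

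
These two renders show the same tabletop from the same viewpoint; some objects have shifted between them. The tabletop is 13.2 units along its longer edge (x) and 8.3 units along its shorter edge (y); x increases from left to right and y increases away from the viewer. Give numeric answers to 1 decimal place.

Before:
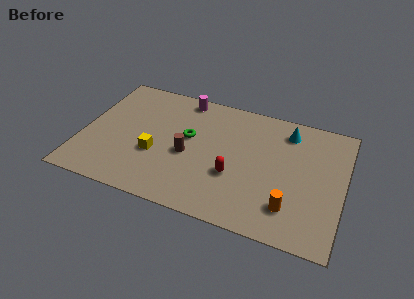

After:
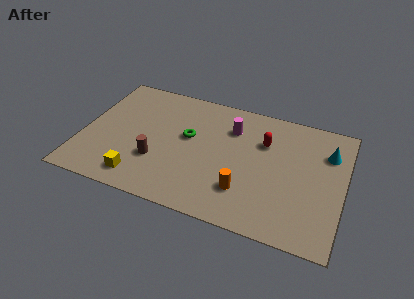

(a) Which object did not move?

the green torus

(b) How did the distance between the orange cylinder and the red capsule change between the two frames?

+0.5

They were about 3.1 units apart before and 3.6 after — 0.5 units further apart.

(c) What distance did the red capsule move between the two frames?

3.0

The red capsule moved from about (7.8, 3.0) to (9.1, 5.7), a distance of √(1.3² + 2.7²) ≈ 3.0.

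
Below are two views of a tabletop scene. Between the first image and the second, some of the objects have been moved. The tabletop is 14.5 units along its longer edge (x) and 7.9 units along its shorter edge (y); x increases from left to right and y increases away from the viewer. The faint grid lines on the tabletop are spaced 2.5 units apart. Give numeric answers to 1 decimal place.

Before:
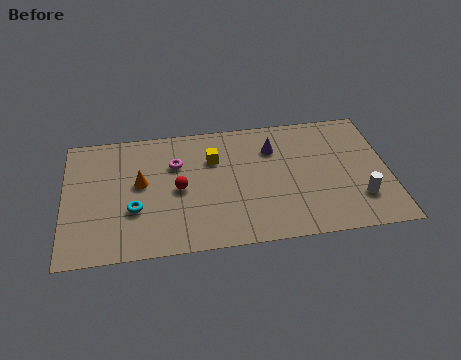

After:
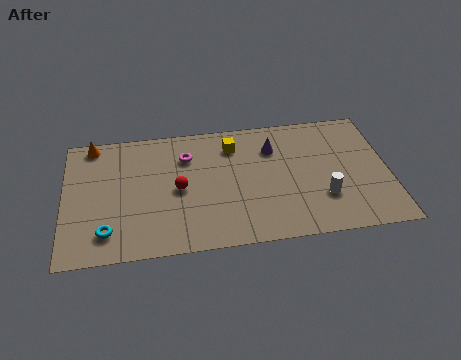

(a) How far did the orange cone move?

3.4

From (3.4, 4.4) to (1.3, 7.1), the orange cone covered √(2.1² + 2.7²) ≈ 3.4 units.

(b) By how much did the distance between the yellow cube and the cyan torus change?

+2.8

They were about 4.5 units apart before and 7.3 after — 2.8 units further apart.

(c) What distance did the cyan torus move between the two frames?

1.7

The cyan torus was near (3.1, 2.8) before and (1.9, 1.6) after, so it travelled √(1.2² + 1.2²) ≈ 1.7 units.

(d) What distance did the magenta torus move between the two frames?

0.6

The magenta torus moved from about (5.0, 5.4) to (5.5, 5.8), a distance of √(0.5² + 0.4²) ≈ 0.6.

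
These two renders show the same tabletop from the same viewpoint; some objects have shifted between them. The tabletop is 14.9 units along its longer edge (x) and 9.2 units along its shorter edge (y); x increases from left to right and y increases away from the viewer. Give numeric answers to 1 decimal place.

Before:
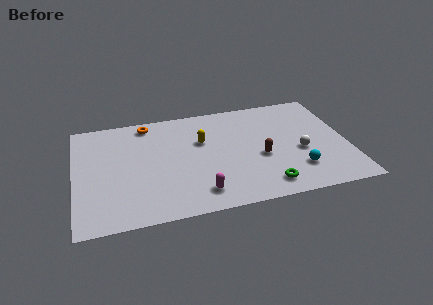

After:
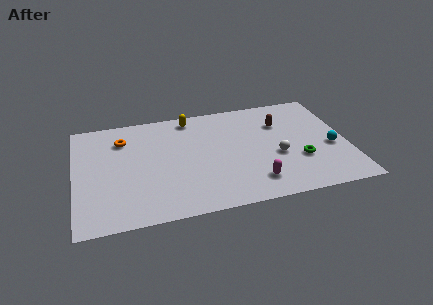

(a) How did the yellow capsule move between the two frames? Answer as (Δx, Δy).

(-0.5, 2.2)

The yellow capsule started near (7.0, 5.9) and ended near (6.5, 8.1).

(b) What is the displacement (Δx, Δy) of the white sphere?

(-1.3, -0.1)

The white sphere started near (12.3, 3.8) and ended near (11.0, 3.7).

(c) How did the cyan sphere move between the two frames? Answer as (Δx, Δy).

(2.0, 1.5)

From the two frames, the cyan sphere sits at roughly (12.0, 2.3) before and (14.0, 3.8) after.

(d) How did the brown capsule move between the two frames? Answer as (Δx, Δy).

(1.3, 2.7)

The brown capsule was at about (10.1, 3.8) and moved to about (11.4, 6.5).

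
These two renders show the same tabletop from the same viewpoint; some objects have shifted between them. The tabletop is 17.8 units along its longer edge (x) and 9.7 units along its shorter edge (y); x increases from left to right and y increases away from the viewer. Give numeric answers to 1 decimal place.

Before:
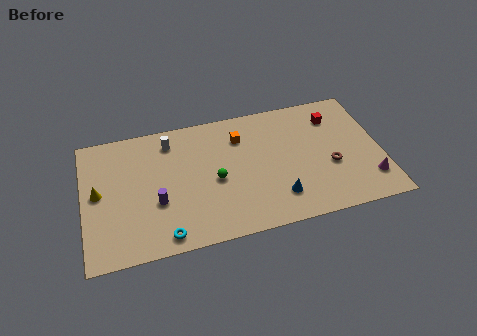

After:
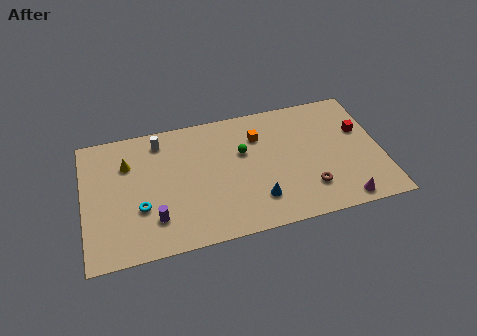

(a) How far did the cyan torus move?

2.6

The cyan torus moved from about (4.6, 1.1) to (3.3, 3.4), a distance of √(1.3² + 2.3²) ≈ 2.6.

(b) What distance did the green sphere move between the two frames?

2.5

The green sphere moved from about (7.8, 4.4) to (9.6, 6.1), a distance of √(1.8² + 1.7²) ≈ 2.5.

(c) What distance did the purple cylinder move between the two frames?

1.2

The purple cylinder was near (4.3, 3.6) before and (4.1, 2.4) after, so it travelled √(0.2² + 1.2²) ≈ 1.2 units.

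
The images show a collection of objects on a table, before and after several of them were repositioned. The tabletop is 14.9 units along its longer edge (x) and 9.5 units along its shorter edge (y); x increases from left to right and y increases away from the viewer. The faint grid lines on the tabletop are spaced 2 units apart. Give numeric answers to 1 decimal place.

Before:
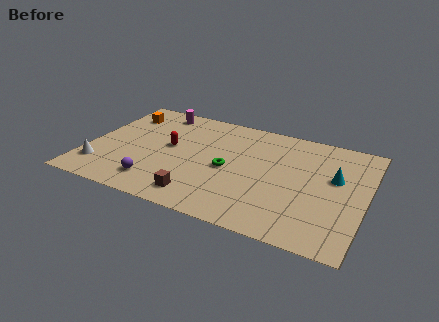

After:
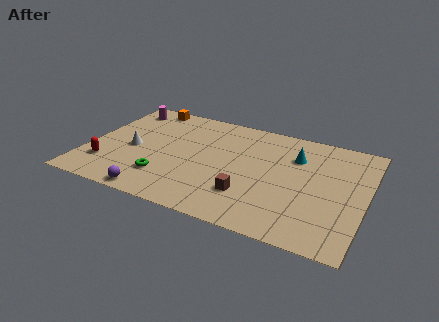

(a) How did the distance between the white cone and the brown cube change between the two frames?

+1.2

The distance was about 5.5 in the first image and 6.7 in the second, so they moved 1.2 units further apart.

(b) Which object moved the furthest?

the red capsule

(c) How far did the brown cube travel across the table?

2.7

The brown cube was near (6.4, 1.5) before and (8.9, 2.6) after, so it travelled √(2.5² + 1.1²) ≈ 2.7 units.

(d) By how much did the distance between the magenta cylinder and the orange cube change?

-0.7

The distance was about 2.0 in the first image and 1.3 in the second, so they moved 0.7 units closer together.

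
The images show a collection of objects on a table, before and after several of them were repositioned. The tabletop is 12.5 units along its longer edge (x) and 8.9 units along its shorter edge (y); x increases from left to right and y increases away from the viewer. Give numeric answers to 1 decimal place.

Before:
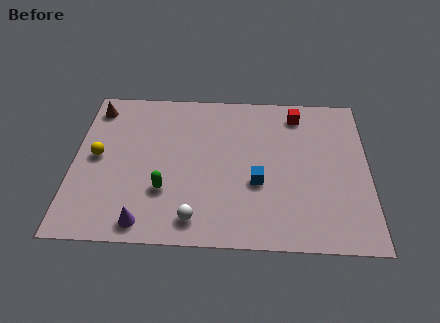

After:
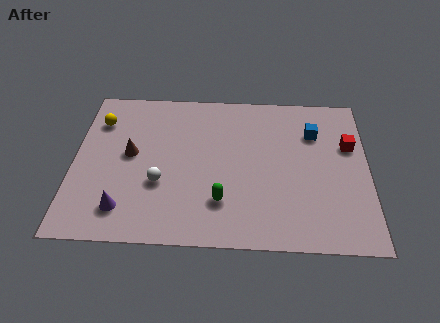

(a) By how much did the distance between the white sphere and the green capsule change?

+0.8

Before: roughly 2.0 units apart; after: 2.8. That's 0.8 units further apart.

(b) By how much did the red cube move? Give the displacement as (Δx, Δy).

(2.2, -1.8)

From the two frames, the red cube sits at roughly (9.5, 7.5) before and (11.7, 5.7) after.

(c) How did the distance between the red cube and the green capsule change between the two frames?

-0.9

Before: roughly 7.3 units apart; after: 6.4. That's 0.9 units closer together.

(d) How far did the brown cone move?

3.1

From (0.8, 7.5) to (2.4, 4.8), the brown cone covered √(1.6² + 2.7²) ≈ 3.1 units.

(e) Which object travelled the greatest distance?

the blue cube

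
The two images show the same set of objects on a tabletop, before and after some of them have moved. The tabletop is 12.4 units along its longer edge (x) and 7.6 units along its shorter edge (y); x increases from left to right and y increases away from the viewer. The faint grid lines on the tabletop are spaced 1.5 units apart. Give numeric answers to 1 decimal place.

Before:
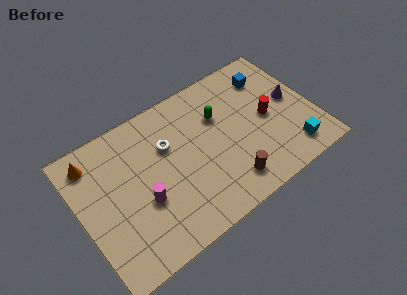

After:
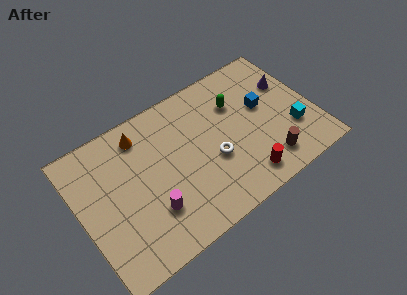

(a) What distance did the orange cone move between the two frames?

2.6

The orange cone was near (1.0, 6.3) before and (3.6, 6.3) after, so it travelled √(2.6² + 0.0²) ≈ 2.6 units.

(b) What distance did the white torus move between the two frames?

2.9

The white torus moved from about (4.8, 5.0) to (6.9, 3.0), a distance of √(2.1² + 2.0²) ≈ 2.9.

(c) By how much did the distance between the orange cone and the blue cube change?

-2.9

They were about 9.5 units apart before and 6.6 after — 2.9 units closer together.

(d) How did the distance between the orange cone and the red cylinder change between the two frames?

-2.5

Before: roughly 9.4 units apart; after: 6.9. That's 2.5 units closer together.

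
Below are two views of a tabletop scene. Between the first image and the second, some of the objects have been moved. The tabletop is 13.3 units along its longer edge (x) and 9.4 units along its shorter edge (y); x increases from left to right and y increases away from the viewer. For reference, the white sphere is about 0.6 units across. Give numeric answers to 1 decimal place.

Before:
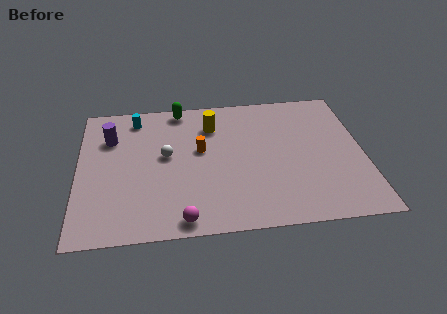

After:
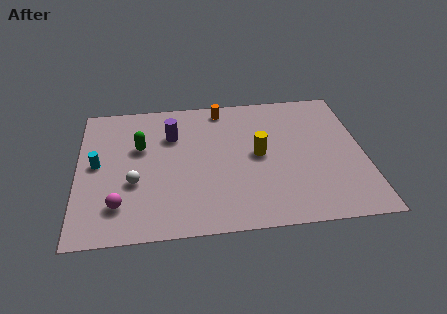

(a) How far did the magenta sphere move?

3.1

The magenta sphere was near (4.8, 0.9) before and (1.9, 2.1) after, so it travelled √(2.9² + 1.2²) ≈ 3.1 units.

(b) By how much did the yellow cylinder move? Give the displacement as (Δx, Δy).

(2.1, -2.3)

From the two frames, the yellow cylinder sits at roughly (6.3, 7.1) before and (8.4, 4.8) after.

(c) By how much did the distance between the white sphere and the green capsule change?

-1.0

They were about 3.4 units apart before and 2.4 after — 1.0 units closer together.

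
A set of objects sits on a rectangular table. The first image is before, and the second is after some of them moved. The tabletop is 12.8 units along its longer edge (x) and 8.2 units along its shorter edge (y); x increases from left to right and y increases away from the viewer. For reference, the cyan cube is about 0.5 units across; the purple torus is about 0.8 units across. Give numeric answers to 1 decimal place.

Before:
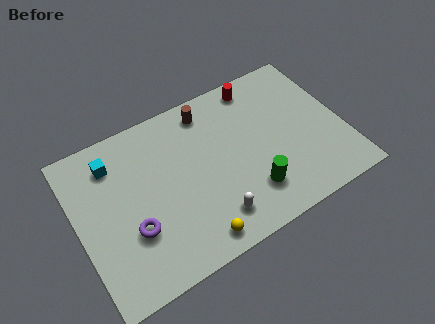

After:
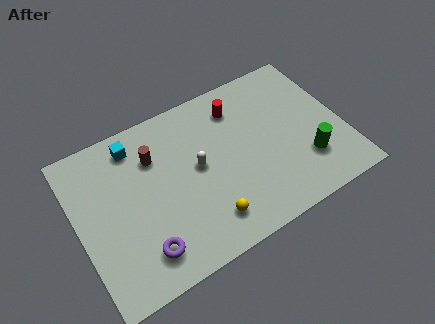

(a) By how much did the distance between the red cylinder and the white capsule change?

-3.3

The distance was about 6.4 in the first image and 3.1 in the second, so they moved 3.3 units closer together.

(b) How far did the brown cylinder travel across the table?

3.0

The brown cylinder moved from about (6.7, 7.0) to (3.9, 5.9), a distance of √(2.8² + 1.1²) ≈ 3.0.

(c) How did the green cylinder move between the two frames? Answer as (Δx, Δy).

(2.8, 0.3)

The green cylinder started near (8.0, 2.0) and ended near (10.8, 2.3).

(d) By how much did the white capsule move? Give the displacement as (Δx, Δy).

(-0.3, 2.8)

The white capsule was at about (6.1, 1.6) and moved to about (5.8, 4.4).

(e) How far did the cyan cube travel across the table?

1.2

From (2.0, 6.5) to (3.1, 6.9), the cyan cube covered √(1.1² + 0.4²) ≈ 1.2 units.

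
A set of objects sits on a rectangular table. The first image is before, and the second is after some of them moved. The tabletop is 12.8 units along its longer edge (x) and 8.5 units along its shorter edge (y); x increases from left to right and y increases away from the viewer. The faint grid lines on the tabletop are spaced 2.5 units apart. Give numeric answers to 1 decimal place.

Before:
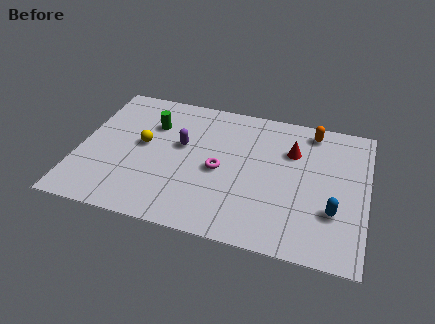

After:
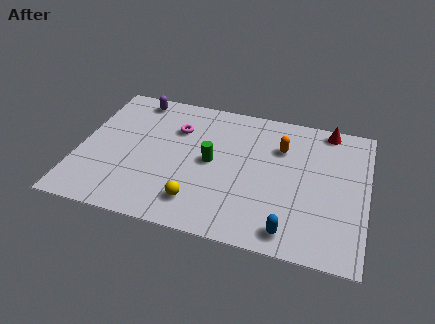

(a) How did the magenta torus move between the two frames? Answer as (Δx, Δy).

(-2.1, 2.1)

The magenta torus was at about (6.3, 3.9) and moved to about (4.2, 6.0).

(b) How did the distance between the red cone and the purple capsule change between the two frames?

+3.7

They were about 5.0 units apart before and 8.7 after — 3.7 units further apart.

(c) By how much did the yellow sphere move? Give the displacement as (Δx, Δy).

(2.7, -2.9)

The yellow sphere was at about (2.8, 4.6) and moved to about (5.5, 1.7).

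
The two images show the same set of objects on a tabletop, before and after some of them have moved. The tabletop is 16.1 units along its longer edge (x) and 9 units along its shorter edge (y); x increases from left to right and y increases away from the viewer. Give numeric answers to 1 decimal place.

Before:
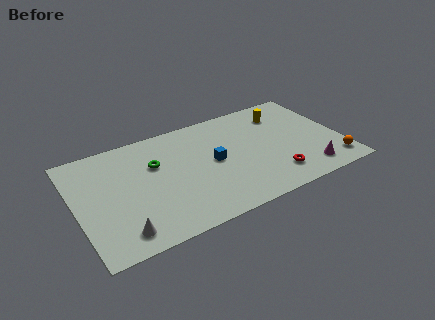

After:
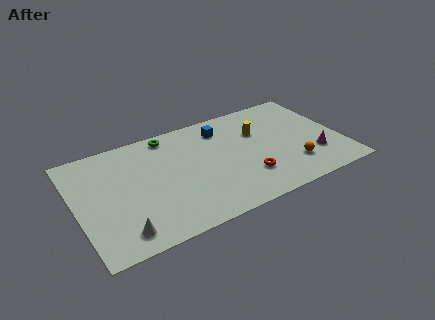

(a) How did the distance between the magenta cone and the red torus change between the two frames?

+2.2

They were about 2.0 units apart before and 4.2 after — 2.2 units further apart.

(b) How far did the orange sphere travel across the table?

2.5

From (15.3, 1.5) to (12.9, 2.3), the orange sphere covered √(2.4² + 0.8²) ≈ 2.5 units.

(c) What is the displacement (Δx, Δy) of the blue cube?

(0.9, 2.6)

From the two frames, the blue cube sits at roughly (8.3, 4.6) before and (9.2, 7.2) after.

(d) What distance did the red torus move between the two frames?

1.7

The red torus was near (11.7, 1.9) before and (10.1, 2.5) after, so it travelled √(1.6² + 0.6²) ≈ 1.7 units.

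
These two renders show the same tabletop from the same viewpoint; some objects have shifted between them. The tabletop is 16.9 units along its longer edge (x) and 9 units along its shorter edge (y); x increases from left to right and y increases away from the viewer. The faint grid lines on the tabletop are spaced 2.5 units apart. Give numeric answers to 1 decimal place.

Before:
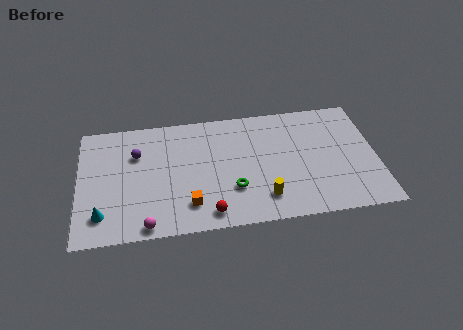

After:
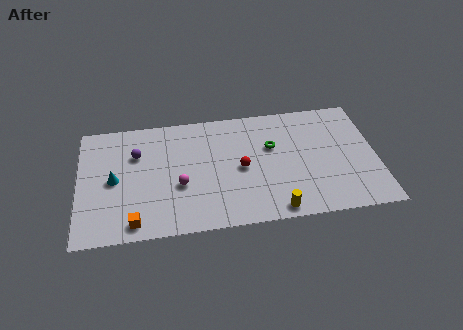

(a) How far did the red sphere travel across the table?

3.6

The red sphere moved from about (7.3, 1.2) to (9.2, 4.3), a distance of √(1.9² + 3.1²) ≈ 3.6.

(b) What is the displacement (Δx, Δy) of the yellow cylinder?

(0.6, -1.0)

The yellow cylinder was at about (10.4, 1.9) and moved to about (11.0, 0.9).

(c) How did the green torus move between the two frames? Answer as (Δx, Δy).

(2.3, 2.9)

The green torus started near (8.7, 2.8) and ended near (11.0, 5.7).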